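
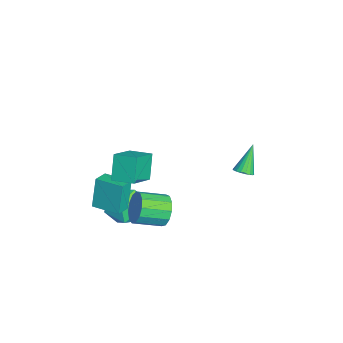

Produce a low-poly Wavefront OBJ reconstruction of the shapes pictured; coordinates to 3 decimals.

v 1.855 -2.477 3.619
v 3.043 -3.209 4.422
v 2.368 -1.432 3.812
v 3.556 -2.164 4.615
v 2.604 -2.616 2.385
v 3.792 -3.348 3.188
v 3.117 -1.571 2.578
v 4.305 -2.303 3.381
v 2.173 -3.851 0.181
v 1.723 -3.652 1.819
v 2.893 -2.616 0.229
v 2.443 -2.417 1.867
v 2.897 -4.283 0.433
v 2.447 -4.084 2.071
v 3.617 -3.048 0.481
v 3.167 -2.849 2.119
v -2.72 3.226 -2.305
v -2.294 3.061 -1.981
v -3.6 3.754 -0.875
v -2.235 3.297 -2.033
v -2.273 3.52 -2.139
v -2.4 3.684 -2.277
v -2.589 3.758 -2.421
v -2.805 3.726 -2.542
v -3.004 3.595 -2.616
v -3.146 3.39 -2.628
v -3.204 3.154 -2.576
v -3.166 2.931 -2.471
v -3.04 2.767 -2.332
v -2.85 2.694 -2.188
v -2.635 2.726 -2.067
v -2.436 2.857 -1.993
v -0.269 -2.62 -1.3
v 0.393 -1.651 -1.54
v 1.287 -3.749 -1.56
v 1.949 -2.78 -1.8
v 1.539 -2.964 -0.689
v 0.577 -2.267 -0.529
v 1.103 -3.133 -2.571
v 0.141 -2.436 -2.411
v 1.241 -1.968 -2.326
v 1.511 -1.864 -1.163
v 0.169 -3.536 -1.937
v 0.439 -3.432 -0.774
v 3.23 -0.888 0.321
v 3.74 -1.055 -0.389
v 3.98 -2.439 0.108
v 3.47 -2.272 0.819
v 4.045 -0.874 -0.035
v 4.286 -2.258 0.463
v 4.092 -0.698 0.433
v 4.333 -2.082 0.93
v 3.865 -0.583 0.865
v 4.106 -1.967 1.362
v 3.437 -0.564 1.124
v 3.677 -1.948 1.621
v 2.942 -0.648 1.129
v 3.182 -2.032 1.626
v 2.539 -0.808 0.877
v 2.779 -2.192 1.374
v 2.355 -0.994 0.449
v 2.596 -2.378 0.946
v 2.449 -1.146 -0.02
v 2.69 -2.53 0.478
v 2.791 -1.216 -0.38
v 3.031 -2.6 0.117
v 3.272 -1.182 -0.518
v 3.512 -2.566 -0.02
f 2 4 1
f 5 2 1
f 1 4 3
f 3 5 1
f 2 8 4
f 6 2 5
f 6 8 2
f 4 8 3
f 7 5 3
f 3 8 7
f 7 6 5
f 8 6 7
f 10 12 9
f 13 10 9
f 9 12 11
f 11 13 9
f 10 16 12
f 14 10 13
f 14 16 10
f 12 16 11
f 15 13 11
f 11 16 15
f 15 14 13
f 16 14 15
f 18 17 20
f 18 20 19
f 20 17 21
f 20 21 19
f 21 17 22
f 21 22 19
f 22 17 23
f 22 23 19
f 23 17 24
f 23 24 19
f 24 17 25
f 24 25 19
f 25 17 26
f 25 26 19
f 26 17 27
f 26 27 19
f 27 17 28
f 27 28 19
f 28 17 29
f 28 29 19
f 29 17 30
f 29 30 19
f 30 17 31
f 30 31 19
f 31 17 32
f 31 32 19
f 32 17 18
f 32 18 19
f 33 44 38
f 33 38 34
f 33 34 40
f 33 40 43
f 33 43 44
f 34 38 42
f 38 44 37
f 44 43 35
f 43 40 39
f 40 34 41
f 36 42 37
f 36 37 35
f 36 35 39
f 36 39 41
f 36 41 42
f 37 42 38
f 35 37 44
f 39 35 43
f 41 39 40
f 42 41 34
f 46 45 49
f 46 49 47
f 47 49 50
f 47 50 48
f 49 45 51
f 49 51 50
f 50 51 52
f 50 52 48
f 51 45 53
f 51 53 52
f 52 53 54
f 52 54 48
f 53 45 55
f 53 55 54
f 54 55 56
f 54 56 48
f 55 45 57
f 55 57 56
f 56 57 58
f 56 58 48
f 57 45 59
f 57 59 58
f 58 59 60
f 58 60 48
f 59 45 61
f 59 61 60
f 60 61 62
f 60 62 48
f 61 45 63
f 61 63 62
f 62 63 64
f 62 64 48
f 63 45 65
f 63 65 64
f 64 65 66
f 64 66 48
f 65 45 67
f 65 67 66
f 66 67 68
f 66 68 48
f 67 45 46
f 67 46 68
f 68 46 47
f 68 47 48



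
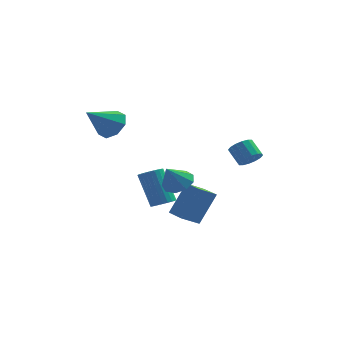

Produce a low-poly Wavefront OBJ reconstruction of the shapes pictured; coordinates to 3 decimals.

v 0.101 -3.321 0.241
v 0.874 -3.561 0.373
v -0.301 -4.039 1.299
v 0.77 -3.088 0.654
v 0.353 -2.723 0.743
v -0.182 -2.639 0.596
v -0.584 -2.874 0.284
v -0.666 -3.318 -0.049
v -0.388 -3.764 -0.245
v 0.118 -4.003 -0.215
v 0.617 -3.923 0.029
v -3.358 -1.984 3.212
v -2.596 -2.44 3.414
v -4.302 -3.096 4.268
v -2.719 -1.916 3.856
v -3.215 -1.432 3.922
v -3.796 -1.272 3.572
v -4.12 -1.529 3.011
v -3.998 -2.052 2.569
v -3.501 -2.536 2.503
v -2.92 -2.696 2.853
v -1.188 -0.608 -2.267
v -0.592 -0.445 -2.065
v -1.376 0.171 -0.251
v -1.972 0.008 -0.453
v -0.669 -0.228 -2.172
v -1.453 0.387 -0.358
v -0.825 -0.069 -2.293
v -1.609 0.546 -0.479
v -1.037 0.008 -2.411
v -1.82 0.623 -0.596
v -1.271 -0.009 -2.506
v -2.055 0.607 -0.692
v -1.493 -0.117 -2.565
v -2.276 0.499 -0.751
v -1.668 -0.3 -2.579
v -2.452 0.316 -0.765
v -1.771 -0.529 -2.545
v -2.554 0.086 -0.731
v -1.784 -0.771 -2.469
v -2.568 -0.155 -0.655
v -1.707 -0.987 -2.362
v -2.491 -0.372 -0.548
v -1.551 -1.146 -2.241
v -2.335 -0.531 -0.427
v -1.34 -1.223 -2.124
v -2.123 -0.608 -0.309
v -1.105 -1.207 -2.028
v -1.889 -0.591 -0.214
v -0.884 -1.099 -1.969
v -1.667 -0.483 -0.155
v -0.708 -0.916 -1.955
v -1.492 -0.3 -0.141
v -0.606 -0.686 -1.989
v -1.389 -0.071 -0.175
v 2.703 1.316 0.269
v 3.247 1.67 0.47
v 2.661 2.159 1.192
v 2.117 1.804 0.991
v 3.099 1.866 0.218
v 2.513 2.355 0.939
v 2.845 1.914 -0.021
v 2.259 2.403 0.7
v 2.552 1.801 -0.182
v 1.967 2.29 0.539
v 2.301 1.559 -0.222
v 1.715 2.048 0.499
v 2.156 1.251 -0.13
v 1.571 1.74 0.591
v 2.159 0.961 0.068
v 1.573 1.45 0.79
v 2.307 0.765 0.321
v 1.721 1.254 1.042
v 2.561 0.717 0.56
v 1.975 1.206 1.281
v 2.853 0.83 0.721
v 2.268 1.319 1.442
v 3.105 1.072 0.761
v 2.519 1.561 1.482
v 3.249 1.38 0.669
v 2.664 1.869 1.39
v -0.296 -0.722 -3.14
v 0.423 -0.054 -1.386
v -1.074 0.11 -3.138
v -0.356 0.778 -1.384
v 0.456 -0.018 -3.716
v 1.174 0.65 -1.962
v -0.323 0.814 -3.714
v 0.396 1.482 -1.96
f 2 1 4
f 2 4 3
f 4 1 5
f 4 5 3
f 5 1 6
f 5 6 3
f 6 1 7
f 6 7 3
f 7 1 8
f 7 8 3
f 8 1 9
f 8 9 3
f 9 1 10
f 9 10 3
f 10 1 11
f 10 11 3
f 11 1 2
f 11 2 3
f 13 12 15
f 13 15 14
f 15 12 16
f 15 16 14
f 16 12 17
f 16 17 14
f 17 12 18
f 17 18 14
f 18 12 19
f 18 19 14
f 19 12 20
f 19 20 14
f 20 12 21
f 20 21 14
f 21 12 13
f 21 13 14
f 23 22 26
f 23 26 24
f 24 26 27
f 24 27 25
f 26 22 28
f 26 28 27
f 27 28 29
f 27 29 25
f 28 22 30
f 28 30 29
f 29 30 31
f 29 31 25
f 30 22 32
f 30 32 31
f 31 32 33
f 31 33 25
f 32 22 34
f 32 34 33
f 33 34 35
f 33 35 25
f 34 22 36
f 34 36 35
f 35 36 37
f 35 37 25
f 36 22 38
f 36 38 37
f 37 38 39
f 37 39 25
f 38 22 40
f 38 40 39
f 39 40 41
f 39 41 25
f 40 22 42
f 40 42 41
f 41 42 43
f 41 43 25
f 42 22 44
f 42 44 43
f 43 44 45
f 43 45 25
f 44 22 46
f 44 46 45
f 45 46 47
f 45 47 25
f 46 22 48
f 46 48 47
f 47 48 49
f 47 49 25
f 48 22 50
f 48 50 49
f 49 50 51
f 49 51 25
f 50 22 52
f 50 52 51
f 51 52 53
f 51 53 25
f 52 22 54
f 52 54 53
f 53 54 55
f 53 55 25
f 54 22 23
f 54 23 55
f 55 23 24
f 55 24 25
f 57 56 60
f 57 60 58
f 58 60 61
f 58 61 59
f 60 56 62
f 60 62 61
f 61 62 63
f 61 63 59
f 62 56 64
f 62 64 63
f 63 64 65
f 63 65 59
f 64 56 66
f 64 66 65
f 65 66 67
f 65 67 59
f 66 56 68
f 66 68 67
f 67 68 69
f 67 69 59
f 68 56 70
f 68 70 69
f 69 70 71
f 69 71 59
f 70 56 72
f 70 72 71
f 71 72 73
f 71 73 59
f 72 56 74
f 72 74 73
f 73 74 75
f 73 75 59
f 74 56 76
f 74 76 75
f 75 76 77
f 75 77 59
f 76 56 78
f 76 78 77
f 77 78 79
f 77 79 59
f 78 56 80
f 78 80 79
f 79 80 81
f 79 81 59
f 80 56 57
f 80 57 81
f 81 57 58
f 81 58 59
f 83 85 82
f 86 83 82
f 82 85 84
f 84 86 82
f 83 89 85
f 87 83 86
f 87 89 83
f 85 89 84
f 88 86 84
f 84 89 88
f 88 87 86
f 89 87 88



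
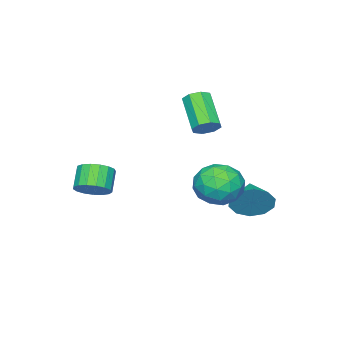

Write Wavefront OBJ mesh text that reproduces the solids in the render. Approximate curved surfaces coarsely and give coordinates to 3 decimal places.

v -1.204 2.791 -1.052
v -0.02 2.849 -1.291
v -1.16 0.851 -1.309
v 0.024 0.909 -1.548
v -0.379 1.13 -0.429
v -0.406 2.328 -0.27
v -0.774 1.372 -2.33
v -0.801 2.57 -2.171
v 0.246 1.972 -2.081
v 0.49 1.822 -0.906
v -1.67 1.878 -1.694
v -1.426 1.728 -0.519
v -0.615 2.99 -1.149
v -0.565 0.71 -1.451
v -0.801 0.84 -0.793
v -0.105 0.874 -0.933
v -0.842 2.684 -0.549
v -0.146 2.718 -0.69
v -0.357 1.708 -0.183
v -1.034 0.982 -1.91
v -0.338 1.016 -2.051
v -1.075 2.826 -1.667
v -0.379 2.86 -1.807
v -0.823 1.992 -2.417
v 0.236 2.509 -1.754
v 0.262 1.369 -1.904
v -0.207 1.641 -2.364
v -0.223 2.345 -2.271
v 0.38 2.421 -1.063
v 0.406 1.281 -1.214
v 0.169 1.41 -0.556
v 0.153 2.115 -0.463
v 0.536 1.905 -1.527
v -1.586 2.419 -1.386
v -1.56 1.279 -1.537
v -1.333 1.585 -2.137
v -1.349 2.29 -2.044
v -1.442 2.331 -0.696
v -1.416 1.191 -0.846
v -0.957 1.355 -0.329
v -0.973 2.059 -0.236
v -1.716 1.795 -1.073
v -2.854 -0.388 0.741
v -2.283 -0.791 0.778
v -3.214 -1.995 2.075
v -3.786 -1.592 2.039
v -2.281 -0.399 1.143
v -3.212 -1.603 2.44
v -2.615 -0 1.273
v -3.546 -1.205 2.57
v -3.089 0.171 1.092
v -4.021 -1.033 2.389
v -3.426 0.015 0.705
v -4.357 -1.189 2.002
v -3.428 -0.377 0.34
v -4.359 -1.581 1.637
v -3.094 -0.775 0.21
v -4.025 -1.98 1.507
v -2.619 -0.947 0.391
v -3.551 -2.151 1.688
v 2.288 -2.789 -1.826
v 2.679 -2.263 -1.269
v 1.923 -2.644 -0.377
v 1.532 -3.171 -0.934
v 2.377 -2.033 -1.427
v 1.62 -2.414 -0.535
v 2.054 -1.975 -1.676
v 1.298 -2.357 -0.785
v 1.785 -2.105 -1.96
v 1.029 -2.486 -1.068
v 1.631 -2.391 -2.213
v 0.875 -2.772 -1.321
v 1.628 -2.768 -2.377
v 0.872 -3.15 -1.485
v 1.776 -3.151 -2.415
v 1.02 -3.532 -1.523
v 2.041 -3.45 -2.318
v 1.285 -3.831 -1.426
v 2.363 -3.598 -2.108
v 1.607 -3.98 -1.217
v 2.668 -3.561 -1.834
v 1.911 -3.942 -0.942
v 2.885 -3.347 -1.558
v 2.129 -3.728 -0.666
v 2.966 -3.005 -1.343
v 2.21 -3.387 -0.451
v 2.892 -2.614 -1.239
v 2.135 -2.995 -0.347
v -3.072 1.934 -3.373
v -2.488 1.652 -2.523
v -4.248 1.026 -2.867
v -2.835 2.191 -2.362
v -3.273 2.632 -2.588
v -3.634 2.807 -3.113
v -3.781 2.648 -3.738
v -3.656 2.217 -4.224
v -3.309 1.677 -4.385
v -2.871 1.236 -4.159
v -2.51 1.062 -3.633
v -2.363 1.22 -3.008
f 1 38 17
f 38 12 41
f 17 41 6
f 38 41 17
f 1 17 13
f 17 6 18
f 13 18 2
f 17 18 13
f 1 13 22
f 13 2 23
f 22 23 8
f 13 23 22
f 1 22 34
f 22 8 37
f 34 37 11
f 22 37 34
f 1 34 38
f 34 11 42
f 38 42 12
f 34 42 38
f 2 18 29
f 18 6 32
f 29 32 10
f 18 32 29
f 6 41 19
f 41 12 40
f 19 40 5
f 41 40 19
f 12 42 39
f 42 11 35
f 39 35 3
f 42 35 39
f 11 37 36
f 37 8 24
f 36 24 7
f 37 24 36
f 8 23 28
f 23 2 25
f 28 25 9
f 23 25 28
f 4 30 16
f 30 10 31
f 16 31 5
f 30 31 16
f 4 16 14
f 16 5 15
f 14 15 3
f 16 15 14
f 4 14 21
f 14 3 20
f 21 20 7
f 14 20 21
f 4 21 26
f 21 7 27
f 26 27 9
f 21 27 26
f 4 26 30
f 26 9 33
f 30 33 10
f 26 33 30
f 5 31 19
f 31 10 32
f 19 32 6
f 31 32 19
f 3 15 39
f 15 5 40
f 39 40 12
f 15 40 39
f 7 20 36
f 20 3 35
f 36 35 11
f 20 35 36
f 9 27 28
f 27 7 24
f 28 24 8
f 27 24 28
f 10 33 29
f 33 9 25
f 29 25 2
f 33 25 29
f 44 43 47
f 44 47 45
f 45 47 48
f 45 48 46
f 47 43 49
f 47 49 48
f 48 49 50
f 48 50 46
f 49 43 51
f 49 51 50
f 50 51 52
f 50 52 46
f 51 43 53
f 51 53 52
f 52 53 54
f 52 54 46
f 53 43 55
f 53 55 54
f 54 55 56
f 54 56 46
f 55 43 57
f 55 57 56
f 56 57 58
f 56 58 46
f 57 43 59
f 57 59 58
f 58 59 60
f 58 60 46
f 59 43 44
f 59 44 60
f 60 44 45
f 60 45 46
f 62 61 65
f 62 65 63
f 63 65 66
f 63 66 64
f 65 61 67
f 65 67 66
f 66 67 68
f 66 68 64
f 67 61 69
f 67 69 68
f 68 69 70
f 68 70 64
f 69 61 71
f 69 71 70
f 70 71 72
f 70 72 64
f 71 61 73
f 71 73 72
f 72 73 74
f 72 74 64
f 73 61 75
f 73 75 74
f 74 75 76
f 74 76 64
f 75 61 77
f 75 77 76
f 76 77 78
f 76 78 64
f 77 61 79
f 77 79 78
f 78 79 80
f 78 80 64
f 79 61 81
f 79 81 80
f 80 81 82
f 80 82 64
f 81 61 83
f 81 83 82
f 82 83 84
f 82 84 64
f 83 61 85
f 83 85 84
f 84 85 86
f 84 86 64
f 85 61 87
f 85 87 86
f 86 87 88
f 86 88 64
f 87 61 62
f 87 62 88
f 88 62 63
f 88 63 64
f 90 89 92
f 90 92 91
f 92 89 93
f 92 93 91
f 93 89 94
f 93 94 91
f 94 89 95
f 94 95 91
f 95 89 96
f 95 96 91
f 96 89 97
f 96 97 91
f 97 89 98
f 97 98 91
f 98 89 99
f 98 99 91
f 99 89 100
f 99 100 91
f 100 89 90
f 100 90 91



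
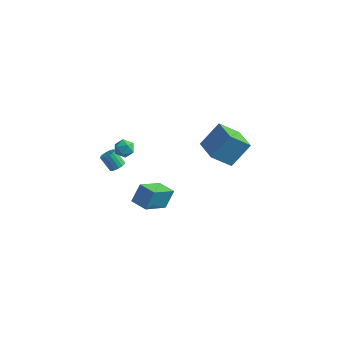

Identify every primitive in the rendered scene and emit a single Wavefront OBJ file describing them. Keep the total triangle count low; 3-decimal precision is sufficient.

v -3.532 -0.891 -1.006
v -3.25 -0.501 -0.785
v -3.926 -0.518 0.108
v -4.208 -0.909 -0.114
v -3.428 -0.379 -0.918
v -4.105 -0.397 -0.025
v -3.63 -0.374 -1.071
v -4.307 -0.392 -0.178
v -3.81 -0.488 -1.209
v -4.486 -0.506 -0.317
v -3.926 -0.694 -1.301
v -4.602 -0.712 -0.409
v -3.951 -0.946 -1.325
v -4.628 -0.963 -0.433
v -3.881 -1.184 -1.277
v -4.557 -1.202 -0.384
v -3.73 -1.356 -1.166
v -4.407 -1.374 -0.273
v -3.534 -1.421 -1.019
v -4.211 -1.439 -0.126
v -3.338 -1.365 -0.869
v -4.014 -1.382 0.024
v -3.186 -1.2 -0.75
v -3.862 -1.218 0.143
v -3.113 -0.965 -0.69
v -3.789 -0.982 0.202
v -3.136 -0.712 -0.703
v -3.812 -0.73 0.19
v -2.208 0.721 -4.814
v -2.49 -1.029 -3.724
v -2.029 1.407 -3.665
v -2.31 -0.343 -2.576
v -1.05 0.503 -4.864
v -1.331 -1.247 -3.775
v -0.87 1.189 -3.716
v -1.152 -0.561 -2.626
v 3.309 -1.567 3.604
v 3.928 -0.515 4.955
v 1.967 -0.555 3.431
v 2.585 0.497 4.782
v 4.135 -0.657 2.518
v 4.753 0.395 3.869
v 2.792 0.355 2.345
v 3.411 1.407 3.696
v -2.945 -0.023 0.829
v -2.614 -0.529 0.488
v -3.926 -0.531 0.632
v -3.595 -1.037 0.291
v -3.52 -0.975 0.978
v -2.914 -0.661 1.1
v -3.626 -0.399 0.02
v -3.02 -0.085 0.142
v -3.035 -0.762 -0.012
v -2.97 -1.117 0.581
v -3.57 0.057 0.539
v -3.505 -0.298 1.132
f 2 1 5
f 2 5 3
f 3 5 6
f 3 6 4
f 5 1 7
f 5 7 6
f 6 7 8
f 6 8 4
f 7 1 9
f 7 9 8
f 8 9 10
f 8 10 4
f 9 1 11
f 9 11 10
f 10 11 12
f 10 12 4
f 11 1 13
f 11 13 12
f 12 13 14
f 12 14 4
f 13 1 15
f 13 15 14
f 14 15 16
f 14 16 4
f 15 1 17
f 15 17 16
f 16 17 18
f 16 18 4
f 17 1 19
f 17 19 18
f 18 19 20
f 18 20 4
f 19 1 21
f 19 21 20
f 20 21 22
f 20 22 4
f 21 1 23
f 21 23 22
f 22 23 24
f 22 24 4
f 23 1 25
f 23 25 24
f 24 25 26
f 24 26 4
f 25 1 27
f 25 27 26
f 26 27 28
f 26 28 4
f 27 1 2
f 27 2 28
f 28 2 3
f 28 3 4
f 30 32 29
f 33 30 29
f 29 32 31
f 31 33 29
f 30 36 32
f 34 30 33
f 34 36 30
f 32 36 31
f 35 33 31
f 31 36 35
f 35 34 33
f 36 34 35
f 38 40 37
f 41 38 37
f 37 40 39
f 39 41 37
f 38 44 40
f 42 38 41
f 42 44 38
f 40 44 39
f 43 41 39
f 39 44 43
f 43 42 41
f 44 42 43
f 45 56 50
f 45 50 46
f 45 46 52
f 45 52 55
f 45 55 56
f 46 50 54
f 50 56 49
f 56 55 47
f 55 52 51
f 52 46 53
f 48 54 49
f 48 49 47
f 48 47 51
f 48 51 53
f 48 53 54
f 49 54 50
f 47 49 56
f 51 47 55
f 53 51 52
f 54 53 46



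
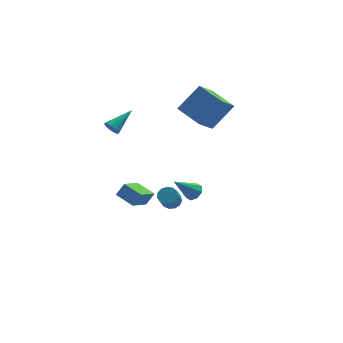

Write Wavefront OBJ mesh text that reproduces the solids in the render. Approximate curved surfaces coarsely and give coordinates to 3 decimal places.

v 1.815 1.16 2.073
v 3.138 1.52 3.46
v 0.947 2.572 2.535
v 2.27 2.931 3.922
v 2.83 2.189 0.838
v 4.153 2.548 2.225
v 1.962 3.6 1.3
v 3.285 3.96 2.687
v 1.501 1.007 -3.375
v 1.939 0.966 -2.952
v 0.319 0.833 -2.165
v 1.801 1.406 -3.024
v 1.487 1.612 -3.301
v 1.182 1.464 -3.621
v 1.063 1.048 -3.797
v 1.201 0.608 -3.725
v 1.515 0.402 -3.448
v 1.821 0.55 -3.128
v -0.752 -2.955 -0.69
v -0.409 -3.373 -0.835
v -0.765 -3.984 0.085
v -1.108 -3.565 0.23
v -0.243 -3.184 -0.645
v -0.599 -3.794 0.275
v -0.238 -2.922 -0.469
v -0.594 -3.532 0.451
v -0.397 -2.67 -0.363
v -0.753 -3.281 0.556
v -0.668 -2.509 -0.361
v -1.024 -3.12 0.558
v -0.966 -2.489 -0.464
v -1.322 -3.1 0.456
v -1.196 -2.617 -0.638
v -1.552 -3.228 0.282
v -1.285 -2.853 -0.828
v -1.641 -3.463 0.091
v -1.205 -3.12 -0.975
v -1.561 -3.731 -0.055
v -0.981 -3.335 -1.031
v -1.337 -3.946 -0.111
v -0.684 -3.429 -0.979
v -1.04 -4.04 -0.059
v -2.327 -3.906 0.007
v -3.261 -4.983 0.895
v -3.01 -3.041 0.338
v -3.944 -4.119 1.226
v -1.856 -3.781 0.654
v -2.79 -4.859 1.542
v -2.539 -2.917 0.985
v -3.473 -3.994 1.873
v -2.795 2.26 1.756
v -2.468 2.005 1.442
v -1.485 3.02 2.504
v -2.547 2.282 1.299
v -2.721 2.55 1.331
v -2.923 2.708 1.525
v -3.077 2.694 1.807
v -3.122 2.515 2.07
v -3.043 2.238 2.212
v -2.869 1.969 2.181
v -2.667 1.812 1.987
v -2.514 1.825 1.705
f 2 4 1
f 5 2 1
f 1 4 3
f 3 5 1
f 2 8 4
f 6 2 5
f 6 8 2
f 4 8 3
f 7 5 3
f 3 8 7
f 7 6 5
f 8 6 7
f 10 9 12
f 10 12 11
f 12 9 13
f 12 13 11
f 13 9 14
f 13 14 11
f 14 9 15
f 14 15 11
f 15 9 16
f 15 16 11
f 16 9 17
f 16 17 11
f 17 9 18
f 17 18 11
f 18 9 10
f 18 10 11
f 20 19 23
f 20 23 21
f 21 23 24
f 21 24 22
f 23 19 25
f 23 25 24
f 24 25 26
f 24 26 22
f 25 19 27
f 25 27 26
f 26 27 28
f 26 28 22
f 27 19 29
f 27 29 28
f 28 29 30
f 28 30 22
f 29 19 31
f 29 31 30
f 30 31 32
f 30 32 22
f 31 19 33
f 31 33 32
f 32 33 34
f 32 34 22
f 33 19 35
f 33 35 34
f 34 35 36
f 34 36 22
f 35 19 37
f 35 37 36
f 36 37 38
f 36 38 22
f 37 19 39
f 37 39 38
f 38 39 40
f 38 40 22
f 39 19 41
f 39 41 40
f 40 41 42
f 40 42 22
f 41 19 20
f 41 20 42
f 42 20 21
f 42 21 22
f 44 46 43
f 47 44 43
f 43 46 45
f 45 47 43
f 44 50 46
f 48 44 47
f 48 50 44
f 46 50 45
f 49 47 45
f 45 50 49
f 49 48 47
f 50 48 49
f 52 51 54
f 52 54 53
f 54 51 55
f 54 55 53
f 55 51 56
f 55 56 53
f 56 51 57
f 56 57 53
f 57 51 58
f 57 58 53
f 58 51 59
f 58 59 53
f 59 51 60
f 59 60 53
f 60 51 61
f 60 61 53
f 61 51 62
f 61 62 53
f 62 51 52
f 62 52 53



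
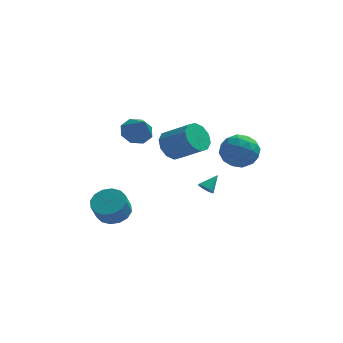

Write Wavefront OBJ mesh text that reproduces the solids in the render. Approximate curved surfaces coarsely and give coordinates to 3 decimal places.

v 0.172 0.748 3.091
v 0.729 1.576 2.877
v 2.224 0.86 3.996
v 1.668 0.032 4.209
v 0.395 1.695 3.399
v 1.891 0.978 4.517
v -0.023 1.452 3.803
v 1.472 0.735 4.921
v -0.367 0.94 3.935
v 1.128 0.224 5.053
v -0.505 0.355 3.745
v 0.99 -0.361 4.863
v -0.384 -0.08 3.304
v 1.111 -0.796 4.423
v -0.051 -0.198 2.783
v 1.445 -0.915 3.901
v 0.368 0.045 2.379
v 1.863 -0.672 3.497
v 0.712 0.556 2.247
v 2.207 -0.16 3.365
v 0.85 1.141 2.437
v 2.345 0.425 3.555
v -1.987 3.808 2.538
v -1.556 3.212 1.875
v -1.433 2.712 3.882
v -1.089 3.754 2.124
v -1.148 4.327 2.616
v -1.698 4.596 3.062
v -2.418 4.403 3.201
v -2.885 3.861 2.952
v -2.826 3.288 2.46
v -2.276 3.019 2.014
v -2.942 -0.729 -1.394
v -2.129 -1.354 -1.568
v -2.365 -1.976 -0.44
v -3.178 -1.351 -0.266
v -1.927 -0.935 -1.295
v -2.164 -1.557 -0.167
v -1.998 -0.462 -1.049
v -2.234 -1.084 0.079
v -2.321 -0.06 -0.895
v -2.558 -0.682 0.233
v -2.811 0.163 -0.875
v -3.047 -0.459 0.253
v -3.336 0.146 -0.994
v -3.572 -0.475 0.134
v -3.755 -0.104 -1.22
v -3.991 -0.726 -0.092
v -3.956 -0.523 -1.493
v -4.193 -1.145 -0.365
v -3.886 -0.996 -1.739
v -4.122 -1.618 -0.611
v -3.562 -1.398 -1.893
v -3.799 -2.02 -0.765
v -3.073 -1.621 -1.913
v -3.309 -2.243 -0.785
v -2.548 -1.605 -1.794
v -2.784 -2.226 -0.666
v 2.223 -3.298 2.048
v 2.644 -3.55 1.908
v 2.837 -2.662 2.752
v 2.627 -3.347 1.74
v 2.501 -3.131 1.655
v 2.301 -2.96 1.675
v 2.08 -2.88 1.795
v 1.897 -2.912 1.983
v 1.802 -3.047 2.188
v 1.82 -3.25 2.357
v 1.945 -3.466 2.442
v 2.146 -3.637 2.422
v 2.367 -3.717 2.302
v 2.549 -3.685 2.114
v 3.394 3.524 0.495
v 4.342 4.122 1.051
v 3.478 2.078 1.909
v 4.426 2.676 2.465
v 3.277 3.17 2.485
v 3.225 4.064 1.611
v 4.595 2.136 1.349
v 4.543 3.03 0.475
v 5.084 3.265 1.578
v 4.27 3.904 2.28
v 3.55 2.296 0.68
v 2.736 2.935 1.382
v 3.861 3.95 0.649
v 3.959 2.25 2.311
v 3.284 2.54 2.323
v 3.841 2.892 2.65
v 3.204 3.916 0.978
v 3.761 4.268 1.305
v 3.135 3.708 2.148
v 4.059 1.932 1.655
v 4.616 2.284 1.982
v 3.979 3.308 0.31
v 4.536 3.66 0.637
v 4.685 2.492 0.812
v 4.854 3.798 1.285
v 4.904 2.948 2.117
v 5.003 2.63 1.461
v 4.973 3.155 0.947
v 4.375 4.173 1.698
v 4.425 3.323 2.529
v 3.749 3.614 2.541
v 3.719 4.139 2.028
v 4.812 3.669 2.008
v 3.395 2.877 0.431
v 3.445 2.027 1.262
v 4.101 2.061 0.932
v 4.071 2.586 0.419
v 2.916 3.252 0.843
v 2.966 2.402 1.675
v 2.847 3.045 2.013
v 2.817 3.57 1.499
v 3.008 2.531 0.952
f 2 1 5
f 2 5 3
f 3 5 6
f 3 6 4
f 5 1 7
f 5 7 6
f 6 7 8
f 6 8 4
f 7 1 9
f 7 9 8
f 8 9 10
f 8 10 4
f 9 1 11
f 9 11 10
f 10 11 12
f 10 12 4
f 11 1 13
f 11 13 12
f 12 13 14
f 12 14 4
f 13 1 15
f 13 15 14
f 14 15 16
f 14 16 4
f 15 1 17
f 15 17 16
f 16 17 18
f 16 18 4
f 17 1 19
f 17 19 18
f 18 19 20
f 18 20 4
f 19 1 21
f 19 21 20
f 20 21 22
f 20 22 4
f 21 1 2
f 21 2 22
f 22 2 3
f 22 3 4
f 24 23 26
f 24 26 25
f 26 23 27
f 26 27 25
f 27 23 28
f 27 28 25
f 28 23 29
f 28 29 25
f 29 23 30
f 29 30 25
f 30 23 31
f 30 31 25
f 31 23 32
f 31 32 25
f 32 23 24
f 32 24 25
f 34 33 37
f 34 37 35
f 35 37 38
f 35 38 36
f 37 33 39
f 37 39 38
f 38 39 40
f 38 40 36
f 39 33 41
f 39 41 40
f 40 41 42
f 40 42 36
f 41 33 43
f 41 43 42
f 42 43 44
f 42 44 36
f 43 33 45
f 43 45 44
f 44 45 46
f 44 46 36
f 45 33 47
f 45 47 46
f 46 47 48
f 46 48 36
f 47 33 49
f 47 49 48
f 48 49 50
f 48 50 36
f 49 33 51
f 49 51 50
f 50 51 52
f 50 52 36
f 51 33 53
f 51 53 52
f 52 53 54
f 52 54 36
f 53 33 55
f 53 55 54
f 54 55 56
f 54 56 36
f 55 33 57
f 55 57 56
f 56 57 58
f 56 58 36
f 57 33 34
f 57 34 58
f 58 34 35
f 58 35 36
f 60 59 62
f 60 62 61
f 62 59 63
f 62 63 61
f 63 59 64
f 63 64 61
f 64 59 65
f 64 65 61
f 65 59 66
f 65 66 61
f 66 59 67
f 66 67 61
f 67 59 68
f 67 68 61
f 68 59 69
f 68 69 61
f 69 59 70
f 69 70 61
f 70 59 71
f 70 71 61
f 71 59 72
f 71 72 61
f 72 59 60
f 72 60 61
f 73 110 89
f 110 84 113
f 89 113 78
f 110 113 89
f 73 89 85
f 89 78 90
f 85 90 74
f 89 90 85
f 73 85 94
f 85 74 95
f 94 95 80
f 85 95 94
f 73 94 106
f 94 80 109
f 106 109 83
f 94 109 106
f 73 106 110
f 106 83 114
f 110 114 84
f 106 114 110
f 74 90 101
f 90 78 104
f 101 104 82
f 90 104 101
f 78 113 91
f 113 84 112
f 91 112 77
f 113 112 91
f 84 114 111
f 114 83 107
f 111 107 75
f 114 107 111
f 83 109 108
f 109 80 96
f 108 96 79
f 109 96 108
f 80 95 100
f 95 74 97
f 100 97 81
f 95 97 100
f 76 102 88
f 102 82 103
f 88 103 77
f 102 103 88
f 76 88 86
f 88 77 87
f 86 87 75
f 88 87 86
f 76 86 93
f 86 75 92
f 93 92 79
f 86 92 93
f 76 93 98
f 93 79 99
f 98 99 81
f 93 99 98
f 76 98 102
f 98 81 105
f 102 105 82
f 98 105 102
f 77 103 91
f 103 82 104
f 91 104 78
f 103 104 91
f 75 87 111
f 87 77 112
f 111 112 84
f 87 112 111
f 79 92 108
f 92 75 107
f 108 107 83
f 92 107 108
f 81 99 100
f 99 79 96
f 100 96 80
f 99 96 100
f 82 105 101
f 105 81 97
f 101 97 74
f 105 97 101



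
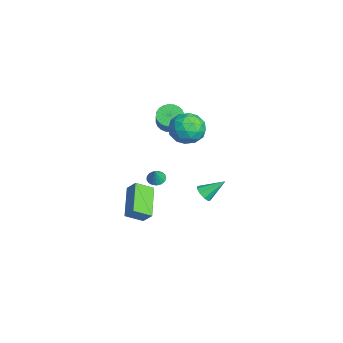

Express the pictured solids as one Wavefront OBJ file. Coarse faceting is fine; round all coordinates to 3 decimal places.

v 1.595 0.362 4.203
v 2.154 -0.337 3.503
v 0.006 -0.423 3.717
v 0.565 -1.122 3.017
v 0.682 -1.232 4.142
v 1.664 -0.746 4.442
v 0.496 -0.014 2.778
v 1.478 0.472 3.078
v 1.475 -0.569 2.623
v 1.589 -1.321 3.465
v 0.571 0.561 3.755
v 0.685 -0.191 4.597
v 2.014 0.081 3.895
v 0.146 -0.841 3.325
v 0.215 -0.906 3.986
v 0.543 -1.316 3.574
v 1.726 -0.159 4.447
v 2.054 -0.57 4.036
v 1.189 -1.096 4.411
v 0.106 -0.19 3.184
v 0.434 -0.601 2.773
v 1.617 0.556 3.646
v 1.945 0.146 3.234
v 0.971 0.336 2.809
v 1.943 -0.465 2.967
v 1.009 -0.927 2.681
v 0.969 -0.275 2.541
v 1.546 0.01 2.717
v 2.01 -0.908 3.462
v 1.077 -1.369 3.177
v 1.145 -1.434 3.837
v 1.722 -1.149 4.014
v 1.611 -1.044 2.944
v 1.083 0.609 4.043
v 0.15 0.148 3.758
v 0.438 0.389 3.206
v 1.015 0.674 3.383
v 1.151 0.167 4.539
v 0.217 -0.295 4.253
v 0.614 -0.77 4.503
v 1.191 -0.485 4.679
v 0.549 0.284 4.276
v 0.863 -2.093 -0.553
v 1.334 -1.864 -0.752
v 1.337 -2.247 0.393
v 1.199 -1.656 -0.65
v 0.987 -1.548 -0.527
v 0.747 -1.565 -0.409
v 0.533 -1.703 -0.325
v 0.395 -1.93 -0.293
v 0.364 -2.195 -0.32
v 0.448 -2.436 -0.401
v 0.626 -2.599 -0.517
v 0.859 -2.646 -0.641
v 1.093 -2.566 -0.745
v 1.274 -2.378 -0.805
v 1.361 -2.125 -0.808
v 1.064 -3.79 -1.082
v 1.49 -3.343 -0.386
v 0.959 -2.739 -1.692
v 1.386 -2.292 -0.997
v 2.974 -4.148 -2.023
v 3.401 -3.701 -1.328
v 2.87 -3.097 -2.634
v 3.296 -2.65 -1.938
v -2.047 1.07 -4.329
v -1.495 1.275 -4.604
v -2.033 2.35 -3.351
v -1.845 1.444 -4.821
v -2.289 1.438 -4.807
v -2.62 1.26 -4.569
v -2.683 0.994 -4.219
v -2.448 0.763 -3.92
v -2.026 0.676 -3.813
v -1.613 0.774 -3.947
v -1.404 1.01 -4.259
v -1.706 -0.973 2.448
v -1.187 -1.278 1.922
v 0.045 -1.431 3.225
v -0.474 -1.127 3.752
v -1.125 -0.973 1.899
v 0.107 -1.126 3.202
v -1.151 -0.668 1.96
v 0.081 -0.821 3.263
v -1.262 -0.409 2.095
v -0.03 -0.563 3.398
v -1.441 -0.237 2.284
v -0.209 -0.39 3.588
v -1.66 -0.176 2.498
v -0.428 -0.33 3.802
v -1.886 -0.237 2.705
v -0.654 -0.391 4.008
v -2.084 -0.41 2.872
v -0.852 -0.564 4.176
v -2.225 -0.669 2.975
v -0.993 -0.822 4.278
v -2.287 -0.974 2.998
v -1.055 -1.127 4.301
v -2.261 -1.279 2.937
v -1.029 -1.432 4.24
v -2.15 -1.537 2.802
v -0.918 -1.691 4.105
v -1.971 -1.71 2.612
v -0.739 -1.863 3.916
v -1.752 -1.77 2.398
v -0.52 -1.924 3.702
v -1.526 -1.709 2.192
v -0.294 -1.863 3.495
v -1.328 -1.536 2.024
v -0.096 -1.69 3.328
f 1 38 17
f 38 12 41
f 17 41 6
f 38 41 17
f 1 17 13
f 17 6 18
f 13 18 2
f 17 18 13
f 1 13 22
f 13 2 23
f 22 23 8
f 13 23 22
f 1 22 34
f 22 8 37
f 34 37 11
f 22 37 34
f 1 34 38
f 34 11 42
f 38 42 12
f 34 42 38
f 2 18 29
f 18 6 32
f 29 32 10
f 18 32 29
f 6 41 19
f 41 12 40
f 19 40 5
f 41 40 19
f 12 42 39
f 42 11 35
f 39 35 3
f 42 35 39
f 11 37 36
f 37 8 24
f 36 24 7
f 37 24 36
f 8 23 28
f 23 2 25
f 28 25 9
f 23 25 28
f 4 30 16
f 30 10 31
f 16 31 5
f 30 31 16
f 4 16 14
f 16 5 15
f 14 15 3
f 16 15 14
f 4 14 21
f 14 3 20
f 21 20 7
f 14 20 21
f 4 21 26
f 21 7 27
f 26 27 9
f 21 27 26
f 4 26 30
f 26 9 33
f 30 33 10
f 26 33 30
f 5 31 19
f 31 10 32
f 19 32 6
f 31 32 19
f 3 15 39
f 15 5 40
f 39 40 12
f 15 40 39
f 7 20 36
f 20 3 35
f 36 35 11
f 20 35 36
f 9 27 28
f 27 7 24
f 28 24 8
f 27 24 28
f 10 33 29
f 33 9 25
f 29 25 2
f 33 25 29
f 44 43 46
f 44 46 45
f 46 43 47
f 46 47 45
f 47 43 48
f 47 48 45
f 48 43 49
f 48 49 45
f 49 43 50
f 49 50 45
f 50 43 51
f 50 51 45
f 51 43 52
f 51 52 45
f 52 43 53
f 52 53 45
f 53 43 54
f 53 54 45
f 54 43 55
f 54 55 45
f 55 43 56
f 55 56 45
f 56 43 57
f 56 57 45
f 57 43 44
f 57 44 45
f 59 61 58
f 62 59 58
f 58 61 60
f 60 62 58
f 59 65 61
f 63 59 62
f 63 65 59
f 61 65 60
f 64 62 60
f 60 65 64
f 64 63 62
f 65 63 64
f 67 66 69
f 67 69 68
f 69 66 70
f 69 70 68
f 70 66 71
f 70 71 68
f 71 66 72
f 71 72 68
f 72 66 73
f 72 73 68
f 73 66 74
f 73 74 68
f 74 66 75
f 74 75 68
f 75 66 76
f 75 76 68
f 76 66 67
f 76 67 68
f 78 77 81
f 78 81 79
f 79 81 82
f 79 82 80
f 81 77 83
f 81 83 82
f 82 83 84
f 82 84 80
f 83 77 85
f 83 85 84
f 84 85 86
f 84 86 80
f 85 77 87
f 85 87 86
f 86 87 88
f 86 88 80
f 87 77 89
f 87 89 88
f 88 89 90
f 88 90 80
f 89 77 91
f 89 91 90
f 90 91 92
f 90 92 80
f 91 77 93
f 91 93 92
f 92 93 94
f 92 94 80
f 93 77 95
f 93 95 94
f 94 95 96
f 94 96 80
f 95 77 97
f 95 97 96
f 96 97 98
f 96 98 80
f 97 77 99
f 97 99 98
f 98 99 100
f 98 100 80
f 99 77 101
f 99 101 100
f 100 101 102
f 100 102 80
f 101 77 103
f 101 103 102
f 102 103 104
f 102 104 80
f 103 77 105
f 103 105 104
f 104 105 106
f 104 106 80
f 105 77 107
f 105 107 106
f 106 107 108
f 106 108 80
f 107 77 109
f 107 109 108
f 108 109 110
f 108 110 80
f 109 77 78
f 109 78 110
f 110 78 79
f 110 79 80



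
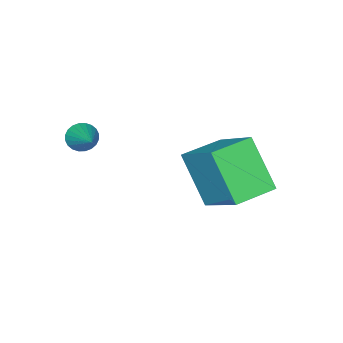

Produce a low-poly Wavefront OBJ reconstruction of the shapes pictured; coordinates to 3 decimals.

v -1.708 1.677 -5.235
v -1.955 0.52 -3.684
v -1.211 3.241 -3.989
v -1.458 2.084 -2.439
v -0.342 1.296 -5.301
v -0.589 0.139 -3.751
v 0.155 2.86 -4.056
v -0.092 1.703 -2.505
v 2.12 -1.267 -2.037
v 2.503 -1.29 -2.358
v 2.78 -0.233 -1.323
v 2.389 -1.158 -2.444
v 2.234 -1.042 -2.469
v 2.061 -0.961 -2.428
v 1.898 -0.926 -2.327
v 1.768 -0.943 -2.182
v 1.692 -1.009 -2.015
v 1.681 -1.115 -1.852
v 1.737 -1.244 -1.717
v 1.851 -1.377 -1.63
v 2.006 -1.493 -1.606
v 2.179 -1.574 -1.647
v 2.342 -1.609 -1.747
v 2.472 -1.592 -1.892
v 2.548 -1.525 -2.059
v 2.559 -1.419 -2.222
f 2 4 1
f 5 2 1
f 1 4 3
f 3 5 1
f 2 8 4
f 6 2 5
f 6 8 2
f 4 8 3
f 7 5 3
f 3 8 7
f 7 6 5
f 8 6 7
f 10 9 12
f 10 12 11
f 12 9 13
f 12 13 11
f 13 9 14
f 13 14 11
f 14 9 15
f 14 15 11
f 15 9 16
f 15 16 11
f 16 9 17
f 16 17 11
f 17 9 18
f 17 18 11
f 18 9 19
f 18 19 11
f 19 9 20
f 19 20 11
f 20 9 21
f 20 21 11
f 21 9 22
f 21 22 11
f 22 9 23
f 22 23 11
f 23 9 24
f 23 24 11
f 24 9 25
f 24 25 11
f 25 9 26
f 25 26 11
f 26 9 10
f 26 10 11



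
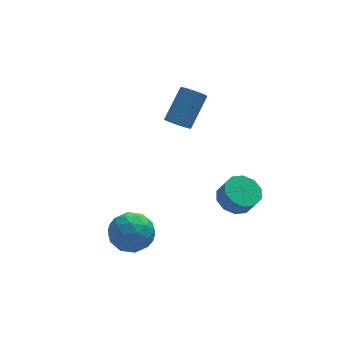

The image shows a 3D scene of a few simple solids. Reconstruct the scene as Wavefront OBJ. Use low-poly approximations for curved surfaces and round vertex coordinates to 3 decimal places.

v 3.528 -3.716 -2.177
v 4.334 -4.085 -2.618
v 4.618 -4.532 -1.723
v 3.812 -4.164 -1.283
v 4.478 -3.536 -2.389
v 4.762 -3.983 -1.494
v 4.259 -3.056 -2.08
v 4.543 -3.503 -1.185
v 3.761 -2.828 -1.808
v 4.045 -3.275 -0.913
v 3.173 -2.939 -1.677
v 3.458 -3.387 -0.782
v 2.722 -3.348 -1.737
v 3.006 -3.795 -0.842
v 2.578 -3.897 -1.966
v 2.862 -4.344 -1.071
v 2.797 -4.377 -2.275
v 3.081 -4.824 -1.38
v 3.295 -4.605 -2.547
v 3.579 -5.052 -1.652
v 3.882 -4.493 -2.678
v 4.167 -4.941 -1.783
v -1.302 -2.834 -3.079
v -0.59 -3.395 -3.895
v -2.57 -4.345 -3.145
v -1.858 -4.906 -3.961
v -1.481 -4.78 -2.808
v -0.698 -3.846 -2.767
v -2.462 -3.894 -4.273
v -1.679 -2.96 -4.232
v -1.307 -4.05 -4.633
v -0.701 -4.598 -3.727
v -2.459 -3.142 -3.313
v -1.853 -3.69 -2.407
v -0.835 -2.982 -3.481
v -2.325 -4.758 -3.559
v -2.104 -4.684 -2.881
v -1.686 -5.014 -3.361
v -0.898 -3.247 -2.818
v -0.48 -3.577 -3.298
v -1.004 -4.391 -2.659
v -2.68 -4.163 -3.742
v -2.262 -4.493 -4.222
v -1.474 -2.726 -3.679
v -1.056 -3.056 -4.159
v -2.156 -3.349 -4.381
v -0.838 -3.697 -4.395
v -1.583 -4.585 -4.433
v -1.938 -3.99 -4.617
v -1.478 -3.441 -4.593
v -0.482 -4.019 -3.862
v -1.227 -4.907 -3.901
v -1.006 -4.833 -3.223
v -0.545 -4.284 -3.199
v -0.903 -4.404 -4.296
v -1.933 -2.833 -3.139
v -2.678 -3.721 -3.178
v -2.615 -3.456 -3.841
v -2.154 -2.907 -3.817
v -1.577 -3.155 -2.607
v -2.322 -4.043 -2.645
v -1.682 -4.299 -2.447
v -1.222 -3.75 -2.423
v -2.257 -3.336 -2.744
v 1.44 -0.776 1.481
v 2.001 -1.195 1.364
v 3.082 -0.143 2.782
v 2.52 0.276 2.899
v 2.039 -0.916 1.128
v 3.12 0.136 2.545
v 1.917 -0.599 0.986
v 2.998 0.452 2.404
v 1.667 -0.33 0.977
v 2.748 0.721 2.395
v 1.356 -0.18 1.103
v 2.437 0.871 2.521
v 1.067 -0.19 1.331
v 2.148 0.861 2.749
v 0.878 -0.357 1.598
v 1.959 0.695 3.016
v 0.84 -0.636 1.835
v 1.921 0.416 3.252
v 0.962 -0.952 1.976
v 2.043 0.099 3.394
v 1.212 -1.221 1.985
v 2.293 -0.17 3.403
v 1.523 -1.371 1.859
v 2.604 -0.32 3.277
v 1.812 -1.361 1.631
v 2.893 -0.31 3.049
f 2 1 5
f 2 5 3
f 3 5 6
f 3 6 4
f 5 1 7
f 5 7 6
f 6 7 8
f 6 8 4
f 7 1 9
f 7 9 8
f 8 9 10
f 8 10 4
f 9 1 11
f 9 11 10
f 10 11 12
f 10 12 4
f 11 1 13
f 11 13 12
f 12 13 14
f 12 14 4
f 13 1 15
f 13 15 14
f 14 15 16
f 14 16 4
f 15 1 17
f 15 17 16
f 16 17 18
f 16 18 4
f 17 1 19
f 17 19 18
f 18 19 20
f 18 20 4
f 19 1 21
f 19 21 20
f 20 21 22
f 20 22 4
f 21 1 2
f 21 2 22
f 22 2 3
f 22 3 4
f 23 60 39
f 60 34 63
f 39 63 28
f 60 63 39
f 23 39 35
f 39 28 40
f 35 40 24
f 39 40 35
f 23 35 44
f 35 24 45
f 44 45 30
f 35 45 44
f 23 44 56
f 44 30 59
f 56 59 33
f 44 59 56
f 23 56 60
f 56 33 64
f 60 64 34
f 56 64 60
f 24 40 51
f 40 28 54
f 51 54 32
f 40 54 51
f 28 63 41
f 63 34 62
f 41 62 27
f 63 62 41
f 34 64 61
f 64 33 57
f 61 57 25
f 64 57 61
f 33 59 58
f 59 30 46
f 58 46 29
f 59 46 58
f 30 45 50
f 45 24 47
f 50 47 31
f 45 47 50
f 26 52 38
f 52 32 53
f 38 53 27
f 52 53 38
f 26 38 36
f 38 27 37
f 36 37 25
f 38 37 36
f 26 36 43
f 36 25 42
f 43 42 29
f 36 42 43
f 26 43 48
f 43 29 49
f 48 49 31
f 43 49 48
f 26 48 52
f 48 31 55
f 52 55 32
f 48 55 52
f 27 53 41
f 53 32 54
f 41 54 28
f 53 54 41
f 25 37 61
f 37 27 62
f 61 62 34
f 37 62 61
f 29 42 58
f 42 25 57
f 58 57 33
f 42 57 58
f 31 49 50
f 49 29 46
f 50 46 30
f 49 46 50
f 32 55 51
f 55 31 47
f 51 47 24
f 55 47 51
f 66 65 69
f 66 69 67
f 67 69 70
f 67 70 68
f 69 65 71
f 69 71 70
f 70 71 72
f 70 72 68
f 71 65 73
f 71 73 72
f 72 73 74
f 72 74 68
f 73 65 75
f 73 75 74
f 74 75 76
f 74 76 68
f 75 65 77
f 75 77 76
f 76 77 78
f 76 78 68
f 77 65 79
f 77 79 78
f 78 79 80
f 78 80 68
f 79 65 81
f 79 81 80
f 80 81 82
f 80 82 68
f 81 65 83
f 81 83 82
f 82 83 84
f 82 84 68
f 83 65 85
f 83 85 84
f 84 85 86
f 84 86 68
f 85 65 87
f 85 87 86
f 86 87 88
f 86 88 68
f 87 65 89
f 87 89 88
f 88 89 90
f 88 90 68
f 89 65 66
f 89 66 90
f 90 66 67
f 90 67 68



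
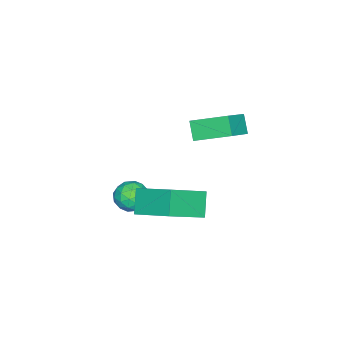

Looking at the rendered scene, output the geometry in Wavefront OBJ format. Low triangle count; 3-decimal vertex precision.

v -4.205 -0.794 3.174
v -2.96 -0.872 3.951
v -4.485 0.622 3.765
v -3.24 0.544 4.542
v -3.76 -0.424 2.498
v -2.515 -0.502 3.275
v -4.04 0.992 3.089
v -2.795 0.914 3.866
v -0.589 -1.324 1.094
v 0.064 -1.542 0.9
v -0.844 -2.398 1.44
v -0.191 -2.616 1.246
v -0.271 -2.178 1.806
v -0.113 -1.514 1.592
v -0.667 -2.426 0.748
v -0.509 -1.762 0.534
v 0.016 -2.222 0.686
v 0.261 -2.069 1.341
v -1.041 -1.871 0.999
v -0.796 -1.718 1.654
v -0.24 -1.339 0.967
v -0.54 -2.601 1.373
v -0.587 -2.344 1.703
v -0.203 -2.472 1.589
v -0.345 -1.323 1.373
v 0.039 -1.45 1.26
v -0.157 -1.825 1.792
v -0.819 -2.49 1.08
v -0.435 -2.617 0.967
v -0.577 -1.468 0.751
v -0.193 -1.596 0.637
v -0.623 -2.115 0.548
v 0.116 -1.866 0.727
v -0.034 -2.498 0.931
v -0.314 -2.386 0.637
v -0.221 -1.996 0.512
v 0.259 -1.777 1.112
v 0.11 -2.408 1.315
v 0.063 -2.151 1.644
v 0.155 -1.761 1.519
v 0.231 -2.177 0.986
v -0.89 -1.532 1.025
v -1.039 -2.163 1.228
v -0.935 -2.179 0.821
v -0.843 -1.789 0.696
v -0.746 -1.442 1.409
v -0.896 -2.074 1.613
v -0.559 -1.944 1.828
v -0.466 -1.554 1.703
v -1.011 -1.763 1.354
v 0.594 -1.257 2.704
v 0.897 0.261 3.453
v -0.784 -0.527 1.783
v -0.481 0.991 2.533
v 1.281 -0.991 1.887
v 1.584 0.527 2.637
v -0.097 -0.261 0.967
v 0.206 1.257 1.716
f 2 4 1
f 5 2 1
f 1 4 3
f 3 5 1
f 2 8 4
f 6 2 5
f 6 8 2
f 4 8 3
f 7 5 3
f 3 8 7
f 7 6 5
f 8 6 7
f 9 46 25
f 46 20 49
f 25 49 14
f 46 49 25
f 9 25 21
f 25 14 26
f 21 26 10
f 25 26 21
f 9 21 30
f 21 10 31
f 30 31 16
f 21 31 30
f 9 30 42
f 30 16 45
f 42 45 19
f 30 45 42
f 9 42 46
f 42 19 50
f 46 50 20
f 42 50 46
f 10 26 37
f 26 14 40
f 37 40 18
f 26 40 37
f 14 49 27
f 49 20 48
f 27 48 13
f 49 48 27
f 20 50 47
f 50 19 43
f 47 43 11
f 50 43 47
f 19 45 44
f 45 16 32
f 44 32 15
f 45 32 44
f 16 31 36
f 31 10 33
f 36 33 17
f 31 33 36
f 12 38 24
f 38 18 39
f 24 39 13
f 38 39 24
f 12 24 22
f 24 13 23
f 22 23 11
f 24 23 22
f 12 22 29
f 22 11 28
f 29 28 15
f 22 28 29
f 12 29 34
f 29 15 35
f 34 35 17
f 29 35 34
f 12 34 38
f 34 17 41
f 38 41 18
f 34 41 38
f 13 39 27
f 39 18 40
f 27 40 14
f 39 40 27
f 11 23 47
f 23 13 48
f 47 48 20
f 23 48 47
f 15 28 44
f 28 11 43
f 44 43 19
f 28 43 44
f 17 35 36
f 35 15 32
f 36 32 16
f 35 32 36
f 18 41 37
f 41 17 33
f 37 33 10
f 41 33 37
f 52 54 51
f 55 52 51
f 51 54 53
f 53 55 51
f 52 58 54
f 56 52 55
f 56 58 52
f 54 58 53
f 57 55 53
f 53 58 57
f 57 56 55
f 58 56 57



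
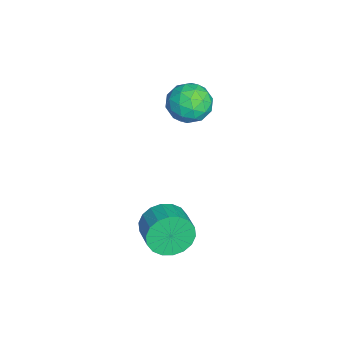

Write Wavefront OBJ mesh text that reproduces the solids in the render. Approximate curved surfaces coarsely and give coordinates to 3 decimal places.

v -3.012 -2.292 1.979
v -2.467 -1.669 2.693
v -1.553 -2.431 0.987
v -1.008 -1.808 1.701
v -1.322 -2.817 1.983
v -2.223 -2.731 2.597
v -1.797 -1.369 1.083
v -2.698 -1.283 1.697
v -1.716 -1.099 2.14
v -1.422 -1.993 2.696
v -2.598 -2.107 0.984
v -2.304 -3.001 1.54
v -2.867 -1.969 2.423
v -1.153 -2.131 1.257
v -1.337 -2.724 1.423
v -1.017 -2.358 1.843
v -2.724 -2.593 2.366
v -2.404 -2.226 2.786
v -1.731 -2.901 2.369
v -1.616 -1.874 0.894
v -1.296 -1.507 1.314
v -3.003 -1.742 1.837
v -2.683 -1.376 2.257
v -2.289 -1.199 1.311
v -2.105 -1.267 2.518
v -1.248 -1.348 1.935
v -1.712 -1.091 1.572
v -2.241 -1.04 1.932
v -1.933 -1.793 2.845
v -1.076 -1.874 2.262
v -1.26 -2.467 2.428
v -1.79 -2.417 2.788
v -1.492 -1.457 2.519
v -2.944 -2.226 1.418
v -2.087 -2.307 0.835
v -2.23 -1.683 0.892
v -2.76 -1.633 1.252
v -2.772 -2.752 1.745
v -1.915 -2.833 1.162
v -1.779 -3.06 1.748
v -2.308 -3.009 2.108
v -2.528 -2.643 1.161
v 2.436 -3.075 -2.151
v 2.846 -3.436 -3.071
v 4.054 -3.085 -2.669
v 3.644 -2.725 -1.749
v 2.747 -2.981 -3.17
v 3.955 -2.63 -2.769
v 2.587 -2.544 -3.067
v 3.794 -2.194 -2.666
v 2.396 -2.213 -2.783
v 3.604 -1.863 -2.382
v 2.214 -2.053 -2.374
v 3.421 -1.702 -1.973
v 2.075 -2.095 -1.92
v 3.283 -1.744 -1.519
v 2.008 -2.331 -1.512
v 3.216 -1.981 -1.111
v 2.026 -2.715 -1.231
v 3.234 -2.364 -0.829
v 2.125 -3.17 -1.131
v 3.333 -2.819 -0.73
v 2.286 -3.606 -1.234
v 3.493 -3.256 -0.833
v 2.476 -3.937 -1.518
v 3.684 -3.587 -1.117
v 2.659 -4.098 -1.927
v 3.866 -3.747 -1.526
v 2.797 -4.056 -2.381
v 4.005 -3.705 -1.98
v 2.864 -3.819 -2.789
v 4.072 -3.469 -2.388
f 1 38 17
f 38 12 41
f 17 41 6
f 38 41 17
f 1 17 13
f 17 6 18
f 13 18 2
f 17 18 13
f 1 13 22
f 13 2 23
f 22 23 8
f 13 23 22
f 1 22 34
f 22 8 37
f 34 37 11
f 22 37 34
f 1 34 38
f 34 11 42
f 38 42 12
f 34 42 38
f 2 18 29
f 18 6 32
f 29 32 10
f 18 32 29
f 6 41 19
f 41 12 40
f 19 40 5
f 41 40 19
f 12 42 39
f 42 11 35
f 39 35 3
f 42 35 39
f 11 37 36
f 37 8 24
f 36 24 7
f 37 24 36
f 8 23 28
f 23 2 25
f 28 25 9
f 23 25 28
f 4 30 16
f 30 10 31
f 16 31 5
f 30 31 16
f 4 16 14
f 16 5 15
f 14 15 3
f 16 15 14
f 4 14 21
f 14 3 20
f 21 20 7
f 14 20 21
f 4 21 26
f 21 7 27
f 26 27 9
f 21 27 26
f 4 26 30
f 26 9 33
f 30 33 10
f 26 33 30
f 5 31 19
f 31 10 32
f 19 32 6
f 31 32 19
f 3 15 39
f 15 5 40
f 39 40 12
f 15 40 39
f 7 20 36
f 20 3 35
f 36 35 11
f 20 35 36
f 9 27 28
f 27 7 24
f 28 24 8
f 27 24 28
f 10 33 29
f 33 9 25
f 29 25 2
f 33 25 29
f 44 43 47
f 44 47 45
f 45 47 48
f 45 48 46
f 47 43 49
f 47 49 48
f 48 49 50
f 48 50 46
f 49 43 51
f 49 51 50
f 50 51 52
f 50 52 46
f 51 43 53
f 51 53 52
f 52 53 54
f 52 54 46
f 53 43 55
f 53 55 54
f 54 55 56
f 54 56 46
f 55 43 57
f 55 57 56
f 56 57 58
f 56 58 46
f 57 43 59
f 57 59 58
f 58 59 60
f 58 60 46
f 59 43 61
f 59 61 60
f 60 61 62
f 60 62 46
f 61 43 63
f 61 63 62
f 62 63 64
f 62 64 46
f 63 43 65
f 63 65 64
f 64 65 66
f 64 66 46
f 65 43 67
f 65 67 66
f 66 67 68
f 66 68 46
f 67 43 69
f 67 69 68
f 68 69 70
f 68 70 46
f 69 43 71
f 69 71 70
f 70 71 72
f 70 72 46
f 71 43 44
f 71 44 72
f 72 44 45
f 72 45 46



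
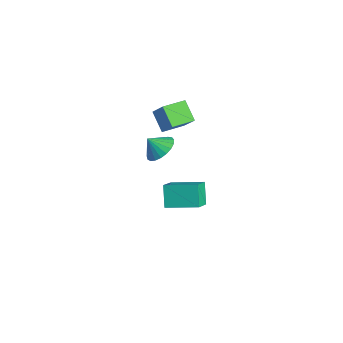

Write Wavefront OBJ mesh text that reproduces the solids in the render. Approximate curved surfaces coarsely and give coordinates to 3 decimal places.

v -3.152 2.488 -0.062
v -2.349 1.818 -0.231
v -3.528 1.812 0.842
v -2.172 2.102 0.056
v -2.165 2.453 0.322
v -2.328 2.811 0.522
v -2.634 3.112 0.621
v -3.029 3.306 0.601
v -3.446 3.358 0.468
v -3.812 3.26 0.242
v -4.064 3.029 -0.036
v -4.158 2.704 -0.318
v -4.078 2.342 -0.556
v -3.839 2.005 -0.709
v -3.48 1.752 -0.75
v -3.065 1.626 -0.672
v -2.665 1.649 -0.488
v 4.239 -0.486 2.044
v 3.396 -0.188 3.199
v 3.324 0.362 1.158
v 2.482 0.66 2.313
v 5.318 1.08 2.427
v 4.476 1.378 3.582
v 4.404 1.928 1.541
v 3.561 2.226 2.696
v -3.87 2.315 2.884
v -2.903 2.545 4.048
v -4.088 3.825 2.766
v -3.121 4.055 3.93
v -2.719 2.405 1.91
v -1.752 2.635 3.074
v -2.937 3.915 1.792
v -1.97 4.145 2.956
f 2 1 4
f 2 4 3
f 4 1 5
f 4 5 3
f 5 1 6
f 5 6 3
f 6 1 7
f 6 7 3
f 7 1 8
f 7 8 3
f 8 1 9
f 8 9 3
f 9 1 10
f 9 10 3
f 10 1 11
f 10 11 3
f 11 1 12
f 11 12 3
f 12 1 13
f 12 13 3
f 13 1 14
f 13 14 3
f 14 1 15
f 14 15 3
f 15 1 16
f 15 16 3
f 16 1 17
f 16 17 3
f 17 1 2
f 17 2 3
f 19 21 18
f 22 19 18
f 18 21 20
f 20 22 18
f 19 25 21
f 23 19 22
f 23 25 19
f 21 25 20
f 24 22 20
f 20 25 24
f 24 23 22
f 25 23 24
f 27 29 26
f 30 27 26
f 26 29 28
f 28 30 26
f 27 33 29
f 31 27 30
f 31 33 27
f 29 33 28
f 32 30 28
f 28 33 32
f 32 31 30
f 33 31 32



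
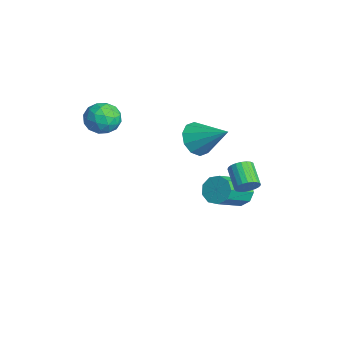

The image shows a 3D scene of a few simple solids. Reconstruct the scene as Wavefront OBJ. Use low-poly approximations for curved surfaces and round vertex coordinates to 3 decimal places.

v 2.729 2.723 -0.641
v 3.062 2.616 -0.069
v 1.863 2.651 0.633
v 1.531 2.757 0.061
v 3.061 2.895 -0.085
v 1.862 2.929 0.618
v 3.002 3.143 -0.197
v 1.803 3.177 0.506
v 2.897 3.319 -0.385
v 1.698 3.353 0.318
v 2.762 3.392 -0.618
v 1.563 3.426 0.085
v 2.622 3.349 -0.855
v 1.423 3.383 -0.152
v 2.5 3.198 -1.055
v 1.302 3.232 -0.352
v 2.418 2.965 -1.183
v 1.22 2.999 -0.481
v 2.39 2.69 -1.218
v 1.191 2.724 -0.515
v 2.421 2.42 -1.153
v 1.222 2.455 -0.45
v 2.504 2.203 -1
v 1.306 2.238 -0.297
v 2.627 2.076 -0.784
v 1.428 2.111 -0.082
v 2.767 2.061 -0.544
v 1.569 2.095 0.159
v 2.901 2.16 -0.321
v 1.703 2.194 0.382
v 3.005 2.357 -0.153
v 1.807 2.391 0.55
v -0.634 3.46 -3.537
v -0.026 4.048 -3.258
v 0.942 2.487 -2.084
v 0.334 1.9 -2.363
v -0.5 4.041 -2.875
v 0.468 2.48 -1.702
v -1.037 3.763 -2.803
v -0.068 2.202 -1.629
v -1.385 3.343 -3.073
v -0.416 1.782 -1.9
v -1.382 2.978 -3.561
v -0.413 1.417 -2.387
v -1.029 2.839 -4.037
v -0.06 1.278 -2.864
v -0.491 2.991 -4.279
v 0.477 1.43 -3.106
v -0.021 3.362 -4.174
v 0.948 1.801 -3
v 0.163 3.78 -3.77
v 1.132 2.219 -2.597
v -2.835 -3.027 2.844
v -2.018 -2.405 2.757
v -1.882 -4.335 2.443
v -1.065 -3.713 2.356
v -1.479 -3.893 3.282
v -2.068 -3.084 3.53
v -1.832 -3.656 1.67
v -2.421 -2.847 1.918
v -1.398 -2.793 2.031
v -1.18 -2.94 3.027
v -2.72 -3.8 2.173
v -2.502 -3.947 3.169
v -2.51 -2.601 2.836
v -1.39 -4.139 2.364
v -1.633 -4.244 2.909
v -1.153 -3.879 2.857
v -2.539 -3.001 3.29
v -2.059 -2.635 3.239
v -1.742 -3.509 3.548
v -1.841 -4.105 1.961
v -1.361 -3.739 1.91
v -2.747 -2.861 2.343
v -2.267 -2.496 2.291
v -2.158 -3.231 1.652
v -1.666 -2.464 2.358
v -1.106 -3.233 2.122
v -1.557 -3.199 1.719
v -1.903 -2.724 1.865
v -1.538 -2.55 2.943
v -0.977 -3.319 2.708
v -1.22 -3.424 3.252
v -1.567 -2.949 3.398
v -1.173 -2.778 2.517
v -2.923 -3.421 2.492
v -2.362 -4.19 2.257
v -2.333 -3.791 1.802
v -2.68 -3.316 1.948
v -2.794 -3.507 3.078
v -2.234 -4.276 2.842
v -1.997 -4.016 3.335
v -2.343 -3.541 3.481
v -2.727 -3.962 2.683
v -1.739 1.533 0.212
v -1.14 0.644 0.409
v -0.361 2.727 1.408
v -0.904 0.934 -0.151
v -0.987 1.453 -0.573
v -1.357 2.002 -0.695
v -1.873 2.372 -0.471
v -2.338 2.422 0.015
v -2.574 2.133 0.575
v -2.491 1.614 0.997
v -2.12 1.065 1.119
v -1.604 0.694 0.895
f 2 1 5
f 2 5 3
f 3 5 6
f 3 6 4
f 5 1 7
f 5 7 6
f 6 7 8
f 6 8 4
f 7 1 9
f 7 9 8
f 8 9 10
f 8 10 4
f 9 1 11
f 9 11 10
f 10 11 12
f 10 12 4
f 11 1 13
f 11 13 12
f 12 13 14
f 12 14 4
f 13 1 15
f 13 15 14
f 14 15 16
f 14 16 4
f 15 1 17
f 15 17 16
f 16 17 18
f 16 18 4
f 17 1 19
f 17 19 18
f 18 19 20
f 18 20 4
f 19 1 21
f 19 21 20
f 20 21 22
f 20 22 4
f 21 1 23
f 21 23 22
f 22 23 24
f 22 24 4
f 23 1 25
f 23 25 24
f 24 25 26
f 24 26 4
f 25 1 27
f 25 27 26
f 26 27 28
f 26 28 4
f 27 1 29
f 27 29 28
f 28 29 30
f 28 30 4
f 29 1 31
f 29 31 30
f 30 31 32
f 30 32 4
f 31 1 2
f 31 2 32
f 32 2 3
f 32 3 4
f 34 33 37
f 34 37 35
f 35 37 38
f 35 38 36
f 37 33 39
f 37 39 38
f 38 39 40
f 38 40 36
f 39 33 41
f 39 41 40
f 40 41 42
f 40 42 36
f 41 33 43
f 41 43 42
f 42 43 44
f 42 44 36
f 43 33 45
f 43 45 44
f 44 45 46
f 44 46 36
f 45 33 47
f 45 47 46
f 46 47 48
f 46 48 36
f 47 33 49
f 47 49 48
f 48 49 50
f 48 50 36
f 49 33 51
f 49 51 50
f 50 51 52
f 50 52 36
f 51 33 34
f 51 34 52
f 52 34 35
f 52 35 36
f 53 90 69
f 90 64 93
f 69 93 58
f 90 93 69
f 53 69 65
f 69 58 70
f 65 70 54
f 69 70 65
f 53 65 74
f 65 54 75
f 74 75 60
f 65 75 74
f 53 74 86
f 74 60 89
f 86 89 63
f 74 89 86
f 53 86 90
f 86 63 94
f 90 94 64
f 86 94 90
f 54 70 81
f 70 58 84
f 81 84 62
f 70 84 81
f 58 93 71
f 93 64 92
f 71 92 57
f 93 92 71
f 64 94 91
f 94 63 87
f 91 87 55
f 94 87 91
f 63 89 88
f 89 60 76
f 88 76 59
f 89 76 88
f 60 75 80
f 75 54 77
f 80 77 61
f 75 77 80
f 56 82 68
f 82 62 83
f 68 83 57
f 82 83 68
f 56 68 66
f 68 57 67
f 66 67 55
f 68 67 66
f 56 66 73
f 66 55 72
f 73 72 59
f 66 72 73
f 56 73 78
f 73 59 79
f 78 79 61
f 73 79 78
f 56 78 82
f 78 61 85
f 82 85 62
f 78 85 82
f 57 83 71
f 83 62 84
f 71 84 58
f 83 84 71
f 55 67 91
f 67 57 92
f 91 92 64
f 67 92 91
f 59 72 88
f 72 55 87
f 88 87 63
f 72 87 88
f 61 79 80
f 79 59 76
f 80 76 60
f 79 76 80
f 62 85 81
f 85 61 77
f 81 77 54
f 85 77 81
f 96 95 98
f 96 98 97
f 98 95 99
f 98 99 97
f 99 95 100
f 99 100 97
f 100 95 101
f 100 101 97
f 101 95 102
f 101 102 97
f 102 95 103
f 102 103 97
f 103 95 104
f 103 104 97
f 104 95 105
f 104 105 97
f 105 95 106
f 105 106 97
f 106 95 96
f 106 96 97



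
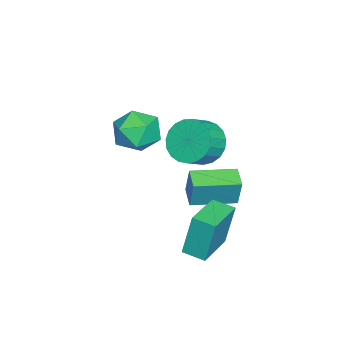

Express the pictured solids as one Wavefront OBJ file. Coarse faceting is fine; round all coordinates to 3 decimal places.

v -2.484 -2.772 2.468
v -1.556 -2.159 2.786
v -1.744 -4.301 3.254
v -0.816 -3.688 3.572
v -1.839 -3.488 4.072
v -2.296 -2.544 3.587
v -1.004 -3.916 2.453
v -1.461 -2.972 1.968
v -0.641 -2.867 2.777
v -1.157 -2.602 3.777
v -2.143 -3.858 2.263
v -2.659 -3.593 3.263
v -3.479 -1.735 -1.619
v -3.238 -1.486 -0.18
v -4.491 0.076 -1.763
v -4.251 0.325 -0.324
v -2.569 -1.245 -1.856
v -2.329 -0.996 -0.417
v -3.582 0.566 -2
v -3.341 0.815 -0.561
v -1.107 -0.179 3.365
v -0.433 0.428 2.761
v 0.422 0.066 3.352
v -0.253 -0.541 3.955
v -0.543 0.714 3.095
v 0.312 0.352 3.686
v -0.751 0.845 3.476
v 0.104 0.483 4.067
v -1.02 0.799 3.838
v -0.165 0.437 4.428
v -1.304 0.584 4.118
v -0.45 0.222 4.708
v -1.555 0.237 4.267
v -0.7 -0.125 4.858
v -1.728 -0.182 4.261
v -0.873 -0.544 4.851
v -1.793 -0.6 4.099
v -0.939 -0.962 4.69
v -1.74 -0.946 3.811
v -0.886 -1.308 4.402
v -1.578 -1.159 3.445
v -0.724 -1.521 4.036
v -1.334 -1.202 3.066
v -0.48 -1.564 3.656
v -1.051 -1.069 2.738
v -0.197 -1.431 3.329
v -0.778 -0.782 2.518
v 0.077 -1.144 3.109
v -0.561 -0.39 2.445
v 0.293 -0.752 3.036
v -0.439 0.038 2.531
v 0.415 -0.324 3.122
v -0.214 0.092 -1.516
v -0.406 0.451 0.523
v -0.079 1.109 -1.683
v -0.271 1.469 0.357
v 1.711 -0.129 -1.297
v 1.519 0.231 0.743
v 1.846 0.889 -1.463
v 1.654 1.248 0.576
f 1 12 6
f 1 6 2
f 1 2 8
f 1 8 11
f 1 11 12
f 2 6 10
f 6 12 5
f 12 11 3
f 11 8 7
f 8 2 9
f 4 10 5
f 4 5 3
f 4 3 7
f 4 7 9
f 4 9 10
f 5 10 6
f 3 5 12
f 7 3 11
f 9 7 8
f 10 9 2
f 14 16 13
f 17 14 13
f 13 16 15
f 15 17 13
f 14 20 16
f 18 14 17
f 18 20 14
f 16 20 15
f 19 17 15
f 15 20 19
f 19 18 17
f 20 18 19
f 22 21 25
f 22 25 23
f 23 25 26
f 23 26 24
f 25 21 27
f 25 27 26
f 26 27 28
f 26 28 24
f 27 21 29
f 27 29 28
f 28 29 30
f 28 30 24
f 29 21 31
f 29 31 30
f 30 31 32
f 30 32 24
f 31 21 33
f 31 33 32
f 32 33 34
f 32 34 24
f 33 21 35
f 33 35 34
f 34 35 36
f 34 36 24
f 35 21 37
f 35 37 36
f 36 37 38
f 36 38 24
f 37 21 39
f 37 39 38
f 38 39 40
f 38 40 24
f 39 21 41
f 39 41 40
f 40 41 42
f 40 42 24
f 41 21 43
f 41 43 42
f 42 43 44
f 42 44 24
f 43 21 45
f 43 45 44
f 44 45 46
f 44 46 24
f 45 21 47
f 45 47 46
f 46 47 48
f 46 48 24
f 47 21 49
f 47 49 48
f 48 49 50
f 48 50 24
f 49 21 51
f 49 51 50
f 50 51 52
f 50 52 24
f 51 21 22
f 51 22 52
f 52 22 23
f 52 23 24
f 54 56 53
f 57 54 53
f 53 56 55
f 55 57 53
f 54 60 56
f 58 54 57
f 58 60 54
f 56 60 55
f 59 57 55
f 55 60 59
f 59 58 57
f 60 58 59



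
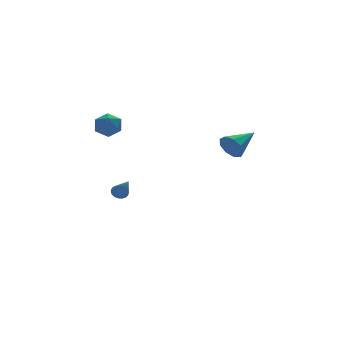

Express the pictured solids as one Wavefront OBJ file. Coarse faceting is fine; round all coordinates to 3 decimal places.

v -4.159 4.741 2.96
v -3.83 4.385 2.235
v -4.15 3.475 3.585
v -3.821 3.119 2.86
v -3.333 3.66 3.34
v -3.339 4.442 2.954
v -4.641 3.418 2.866
v -4.647 4.2 2.48
v -4.128 3.567 2.176
v -3.32 3.717 2.469
v -4.66 4.143 3.351
v -3.852 4.293 3.644
v -0.349 -3.393 3.095
v 0.009 -3.763 2.457
v 1.289 -2.827 3.685
v -0.124 -3.235 2.322
v -0.363 -2.781 2.549
v -0.595 -2.613 3.031
v -0.712 -2.81 3.543
v -0.658 -3.28 3.846
v -0.46 -3.802 3.796
v -0.21 -4.133 3.419
v -0.024 -4.117 2.89
v -3.363 3.87 -2.192
v -3.037 4.139 -1.906
v -3.417 2.59 -0.928
v -3.225 4.212 -1.839
v -3.437 4.226 -1.834
v -3.635 4.179 -1.891
v -3.787 4.078 -2
v -3.865 3.941 -2.141
v -3.857 3.792 -2.292
v -3.763 3.657 -2.425
v -3.6 3.558 -2.518
v -3.396 3.514 -2.555
v -3.186 3.531 -2.529
v -3.007 3.606 -2.444
v -2.889 3.728 -2.316
v -2.853 3.874 -2.166
v -2.906 4.019 -2.021
f 1 12 6
f 1 6 2
f 1 2 8
f 1 8 11
f 1 11 12
f 2 6 10
f 6 12 5
f 12 11 3
f 11 8 7
f 8 2 9
f 4 10 5
f 4 5 3
f 4 3 7
f 4 7 9
f 4 9 10
f 5 10 6
f 3 5 12
f 7 3 11
f 9 7 8
f 10 9 2
f 14 13 16
f 14 16 15
f 16 13 17
f 16 17 15
f 17 13 18
f 17 18 15
f 18 13 19
f 18 19 15
f 19 13 20
f 19 20 15
f 20 13 21
f 20 21 15
f 21 13 22
f 21 22 15
f 22 13 23
f 22 23 15
f 23 13 14
f 23 14 15
f 25 24 27
f 25 27 26
f 27 24 28
f 27 28 26
f 28 24 29
f 28 29 26
f 29 24 30
f 29 30 26
f 30 24 31
f 30 31 26
f 31 24 32
f 31 32 26
f 32 24 33
f 32 33 26
f 33 24 34
f 33 34 26
f 34 24 35
f 34 35 26
f 35 24 36
f 35 36 26
f 36 24 37
f 36 37 26
f 37 24 38
f 37 38 26
f 38 24 39
f 38 39 26
f 39 24 40
f 39 40 26
f 40 24 25
f 40 25 26



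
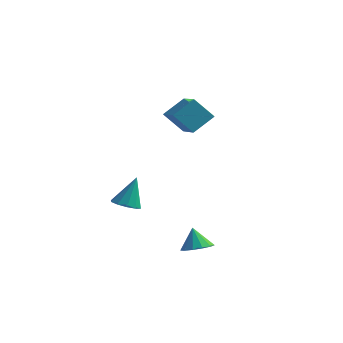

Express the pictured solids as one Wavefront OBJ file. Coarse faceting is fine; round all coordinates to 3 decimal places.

v -0.763 0.743 -2.193
v -0.108 0.47 -2.166
v -0.557 1.377 -0.727
v -0.081 0.87 -2.344
v -0.314 1.222 -2.463
v -0.719 1.39 -2.48
v -1.141 1.312 -2.386
v -1.418 1.016 -2.219
v -1.445 0.615 -2.041
v -1.211 0.263 -1.922
v -0.807 0.095 -1.906
v -0.385 0.173 -1.999
v 3.718 -1.061 -2.869
v 4.394 -1.155 -2.584
v 3.342 -0.799 -1.891
v 4.371 -0.756 -2.7
v 4.14 -0.453 -2.87
v 3.775 -0.343 -3.039
v 3.392 -0.461 -3.155
v 3.113 -0.77 -3.18
v 3.026 -1.171 -3.106
v 3.158 -1.537 -2.957
v 3.469 -1.752 -2.78
v 3.858 -1.748 -2.631
v 4.203 -1.525 -2.558
v -0.159 3.093 2.588
v 1.079 1.683 3.337
v 0.406 3.983 3.332
v 1.643 2.573 4.08
v 0.717 3.347 1.62
v 1.954 1.937 2.368
v 1.281 4.237 2.363
v 2.519 2.827 3.112
f 2 1 4
f 2 4 3
f 4 1 5
f 4 5 3
f 5 1 6
f 5 6 3
f 6 1 7
f 6 7 3
f 7 1 8
f 7 8 3
f 8 1 9
f 8 9 3
f 9 1 10
f 9 10 3
f 10 1 11
f 10 11 3
f 11 1 12
f 11 12 3
f 12 1 2
f 12 2 3
f 14 13 16
f 14 16 15
f 16 13 17
f 16 17 15
f 17 13 18
f 17 18 15
f 18 13 19
f 18 19 15
f 19 13 20
f 19 20 15
f 20 13 21
f 20 21 15
f 21 13 22
f 21 22 15
f 22 13 23
f 22 23 15
f 23 13 24
f 23 24 15
f 24 13 25
f 24 25 15
f 25 13 14
f 25 14 15
f 27 29 26
f 30 27 26
f 26 29 28
f 28 30 26
f 27 33 29
f 31 27 30
f 31 33 27
f 29 33 28
f 32 30 28
f 28 33 32
f 32 31 30
f 33 31 32



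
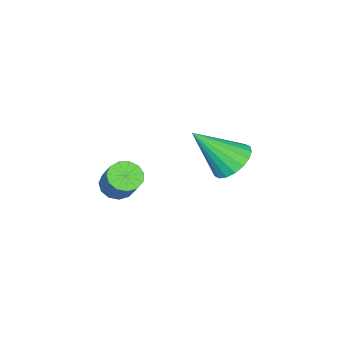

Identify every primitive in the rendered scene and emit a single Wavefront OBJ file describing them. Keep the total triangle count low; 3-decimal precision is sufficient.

v 2.423 -0.029 1.641
v 2.914 0.018 1.377
v 3.329 0.635 2.254
v 2.837 0.589 2.519
v 2.74 0.265 1.285
v 3.155 0.882 2.163
v 2.466 0.419 1.307
v 2.88 1.036 2.184
v 2.177 0.43 1.434
v 2.592 1.047 2.312
v 1.967 0.297 1.628
v 2.381 0.914 2.505
v 1.901 0.06 1.825
v 2.316 0.677 2.703
v 2.001 -0.205 1.965
v 2.416 0.412 2.842
v 2.235 -0.414 2.001
v 2.649 0.203 2.879
v 2.528 -0.501 1.923
v 2.943 0.116 2.801
v 2.788 -0.437 1.756
v 3.203 0.18 2.634
v 2.932 -0.244 1.552
v 3.346 0.373 2.43
v -0.934 1.814 1.482
v -0.231 2.075 1.267
v -0.166 0.846 2.818
v -0.334 2.313 1.499
v -0.555 2.451 1.727
v -0.852 2.464 1.906
v -1.165 2.348 2.002
v -1.432 2.126 1.995
v -1.601 1.843 1.886
v -1.637 1.554 1.697
v -1.534 1.316 1.465
v -1.312 1.178 1.237
v -1.015 1.165 1.058
v -0.702 1.281 0.962
v -0.435 1.503 0.97
v -0.267 1.786 1.078
f 2 1 5
f 2 5 3
f 3 5 6
f 3 6 4
f 5 1 7
f 5 7 6
f 6 7 8
f 6 8 4
f 7 1 9
f 7 9 8
f 8 9 10
f 8 10 4
f 9 1 11
f 9 11 10
f 10 11 12
f 10 12 4
f 11 1 13
f 11 13 12
f 12 13 14
f 12 14 4
f 13 1 15
f 13 15 14
f 14 15 16
f 14 16 4
f 15 1 17
f 15 17 16
f 16 17 18
f 16 18 4
f 17 1 19
f 17 19 18
f 18 19 20
f 18 20 4
f 19 1 21
f 19 21 20
f 20 21 22
f 20 22 4
f 21 1 23
f 21 23 22
f 22 23 24
f 22 24 4
f 23 1 2
f 23 2 24
f 24 2 3
f 24 3 4
f 26 25 28
f 26 28 27
f 28 25 29
f 28 29 27
f 29 25 30
f 29 30 27
f 30 25 31
f 30 31 27
f 31 25 32
f 31 32 27
f 32 25 33
f 32 33 27
f 33 25 34
f 33 34 27
f 34 25 35
f 34 35 27
f 35 25 36
f 35 36 27
f 36 25 37
f 36 37 27
f 37 25 38
f 37 38 27
f 38 25 39
f 38 39 27
f 39 25 40
f 39 40 27
f 40 25 26
f 40 26 27



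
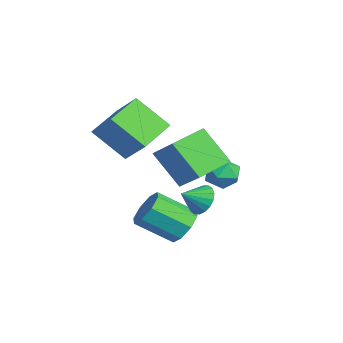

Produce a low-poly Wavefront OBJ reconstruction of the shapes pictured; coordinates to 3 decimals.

v -3.372 -1.499 3.862
v -2.211 -0.847 5.027
v -2.693 -0.169 2.442
v -1.532 0.483 3.608
v -2.048 -2.803 3.272
v -0.887 -2.151 4.438
v -1.369 -1.473 1.853
v -0.208 -0.821 3.018
v 0.939 0.625 -1.261
v 1.309 1.078 -0.5
v 0.992 -0.512 0.602
v 0.621 -0.965 -0.159
v 0.584 1.18 -0.562
v 0.267 -0.41 0.539
v 0.067 0.956 -1.033
v -0.25 -0.634 0.068
v 0.06 0.539 -1.638
v -0.257 -1.051 -0.537
v 0.568 0.172 -2.022
v 0.251 -1.418 -0.92
v 1.293 0.07 -1.959
v 0.976 -1.52 -0.858
v 1.81 0.294 -1.488
v 1.493 -1.296 -0.387
v 1.817 0.711 -0.883
v 1.5 -0.879 0.218
v 2.044 1.096 0.8
v 2.295 0.75 0.124
v 2.296 0.184 1.36
v 2.59 0.907 0.246
v 2.777 1.102 0.479
v 2.818 1.295 0.775
v 2.706 1.449 1.076
v 2.463 1.533 1.322
v 2.137 1.531 1.465
v 1.793 1.442 1.476
v 1.498 1.285 1.353
v 1.311 1.09 1.121
v 1.269 0.897 0.825
v 1.381 0.743 0.524
v 1.624 0.659 0.277
v 1.95 0.661 0.135
v -3.754 3.228 0.409
v -3.309 3.942 0.049
v -3.151 2.338 -0.609
v -2.706 3.052 -0.969
v -2.472 2.736 -0.143
v -2.844 3.286 0.486
v -3.616 2.994 -1.046
v -3.988 3.544 -0.417
v -3.224 3.797 -0.851
v -2.516 3.637 -0.293
v -3.944 2.643 -0.267
v -3.236 2.483 0.291
v -3.257 2.589 -0.065
v -4.199 1.591 1.615
v -1.924 3.201 1.045
v -2.866 2.203 2.726
v -2.234 1.017 -0.426
v -3.176 0.019 1.255
v -0.901 1.629 0.685
v -1.843 0.631 2.365
f 2 4 1
f 5 2 1
f 1 4 3
f 3 5 1
f 2 8 4
f 6 2 5
f 6 8 2
f 4 8 3
f 7 5 3
f 3 8 7
f 7 6 5
f 8 6 7
f 10 9 13
f 10 13 11
f 11 13 14
f 11 14 12
f 13 9 15
f 13 15 14
f 14 15 16
f 14 16 12
f 15 9 17
f 15 17 16
f 16 17 18
f 16 18 12
f 17 9 19
f 17 19 18
f 18 19 20
f 18 20 12
f 19 9 21
f 19 21 20
f 20 21 22
f 20 22 12
f 21 9 23
f 21 23 22
f 22 23 24
f 22 24 12
f 23 9 25
f 23 25 24
f 24 25 26
f 24 26 12
f 25 9 10
f 25 10 26
f 26 10 11
f 26 11 12
f 28 27 30
f 28 30 29
f 30 27 31
f 30 31 29
f 31 27 32
f 31 32 29
f 32 27 33
f 32 33 29
f 33 27 34
f 33 34 29
f 34 27 35
f 34 35 29
f 35 27 36
f 35 36 29
f 36 27 37
f 36 37 29
f 37 27 38
f 37 38 29
f 38 27 39
f 38 39 29
f 39 27 40
f 39 40 29
f 40 27 41
f 40 41 29
f 41 27 42
f 41 42 29
f 42 27 28
f 42 28 29
f 43 54 48
f 43 48 44
f 43 44 50
f 43 50 53
f 43 53 54
f 44 48 52
f 48 54 47
f 54 53 45
f 53 50 49
f 50 44 51
f 46 52 47
f 46 47 45
f 46 45 49
f 46 49 51
f 46 51 52
f 47 52 48
f 45 47 54
f 49 45 53
f 51 49 50
f 52 51 44
f 56 58 55
f 59 56 55
f 55 58 57
f 57 59 55
f 56 62 58
f 60 56 59
f 60 62 56
f 58 62 57
f 61 59 57
f 57 62 61
f 61 60 59
f 62 60 61



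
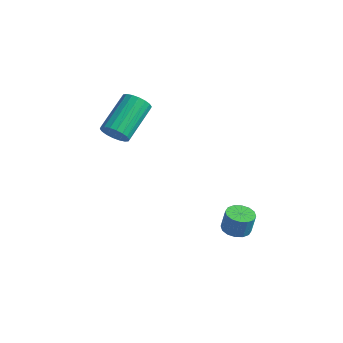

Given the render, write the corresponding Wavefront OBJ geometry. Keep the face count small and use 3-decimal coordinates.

v -3.768 -3.219 0.989
v -3.53 -2.829 0.42
v -3.894 -1.03 1.502
v -4.132 -1.421 2.071
v -3.848 -2.857 0.36
v -4.213 -1.059 1.442
v -4.15 -2.957 0.425
v -4.515 -1.159 1.507
v -4.377 -3.109 0.602
v -4.741 -1.311 1.683
v -4.483 -3.283 0.855
v -4.847 -1.485 1.937
v -4.447 -3.444 1.135
v -4.811 -1.646 2.217
v -4.277 -3.561 1.386
v -4.641 -1.763 2.468
v -4.006 -3.61 1.558
v -4.37 -1.811 2.64
v -3.687 -3.581 1.618
v -4.052 -1.783 2.7
v -3.385 -3.481 1.553
v -3.75 -1.683 2.635
v -3.159 -3.329 1.377
v -3.523 -1.531 2.458
v -3.053 -3.155 1.123
v -3.417 -1.357 2.205
v -3.089 -2.994 0.843
v -3.453 -1.196 1.925
v -3.259 -2.877 0.592
v -3.623 -1.079 1.674
v 1.622 -1.235 -3.631
v 2.148 -0.821 -3.755
v 2.323 -0.732 -2.713
v 1.798 -1.145 -2.589
v 1.869 -0.608 -3.726
v 2.044 -0.519 -2.684
v 1.524 -0.563 -3.672
v 1.699 -0.474 -2.63
v 1.206 -0.698 -3.607
v 1.381 -0.609 -2.565
v 0.999 -0.977 -3.548
v 1.174 -0.887 -2.506
v 0.959 -1.325 -3.512
v 1.134 -1.235 -2.47
v 1.097 -1.648 -3.507
v 1.272 -1.559 -2.465
v 1.376 -1.861 -3.536
v 1.551 -1.772 -2.494
v 1.721 -1.906 -3.59
v 1.896 -1.817 -2.548
v 2.039 -1.771 -3.655
v 2.214 -1.682 -2.613
v 2.246 -1.493 -3.714
v 2.421 -1.403 -2.672
v 2.286 -1.145 -3.75
v 2.461 -1.055 -2.708
f 2 1 5
f 2 5 3
f 3 5 6
f 3 6 4
f 5 1 7
f 5 7 6
f 6 7 8
f 6 8 4
f 7 1 9
f 7 9 8
f 8 9 10
f 8 10 4
f 9 1 11
f 9 11 10
f 10 11 12
f 10 12 4
f 11 1 13
f 11 13 12
f 12 13 14
f 12 14 4
f 13 1 15
f 13 15 14
f 14 15 16
f 14 16 4
f 15 1 17
f 15 17 16
f 16 17 18
f 16 18 4
f 17 1 19
f 17 19 18
f 18 19 20
f 18 20 4
f 19 1 21
f 19 21 20
f 20 21 22
f 20 22 4
f 21 1 23
f 21 23 22
f 22 23 24
f 22 24 4
f 23 1 25
f 23 25 24
f 24 25 26
f 24 26 4
f 25 1 27
f 25 27 26
f 26 27 28
f 26 28 4
f 27 1 29
f 27 29 28
f 28 29 30
f 28 30 4
f 29 1 2
f 29 2 30
f 30 2 3
f 30 3 4
f 32 31 35
f 32 35 33
f 33 35 36
f 33 36 34
f 35 31 37
f 35 37 36
f 36 37 38
f 36 38 34
f 37 31 39
f 37 39 38
f 38 39 40
f 38 40 34
f 39 31 41
f 39 41 40
f 40 41 42
f 40 42 34
f 41 31 43
f 41 43 42
f 42 43 44
f 42 44 34
f 43 31 45
f 43 45 44
f 44 45 46
f 44 46 34
f 45 31 47
f 45 47 46
f 46 47 48
f 46 48 34
f 47 31 49
f 47 49 48
f 48 49 50
f 48 50 34
f 49 31 51
f 49 51 50
f 50 51 52
f 50 52 34
f 51 31 53
f 51 53 52
f 52 53 54
f 52 54 34
f 53 31 55
f 53 55 54
f 54 55 56
f 54 56 34
f 55 31 32
f 55 32 56
f 56 32 33
f 56 33 34

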